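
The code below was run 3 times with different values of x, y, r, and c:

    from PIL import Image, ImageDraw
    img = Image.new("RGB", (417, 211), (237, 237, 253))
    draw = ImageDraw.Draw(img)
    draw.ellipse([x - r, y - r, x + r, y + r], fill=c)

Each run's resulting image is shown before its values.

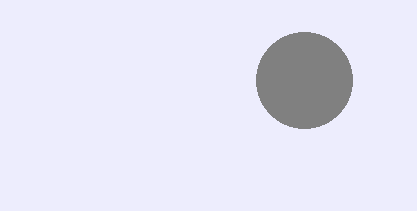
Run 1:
x = 304, y = 80, r = 48, c = 'gray'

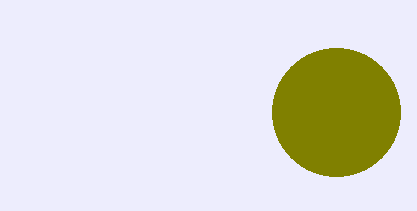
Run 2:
x = 336
y = 112
r = 64
c = 'olive'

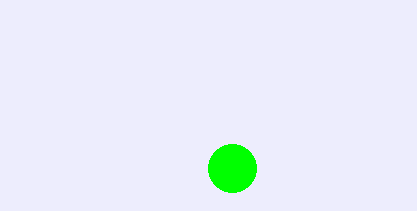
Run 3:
x = 232, y = 168, r = 24, c = 'lime'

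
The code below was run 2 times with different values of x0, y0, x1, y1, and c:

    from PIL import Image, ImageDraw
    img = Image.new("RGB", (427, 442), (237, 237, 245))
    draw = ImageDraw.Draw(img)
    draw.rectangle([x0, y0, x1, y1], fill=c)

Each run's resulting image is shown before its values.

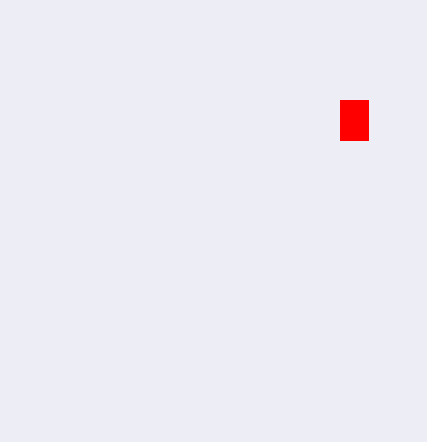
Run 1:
x0 = 340, y0 = 100, x1 = 368, y1 = 140, c = 'red'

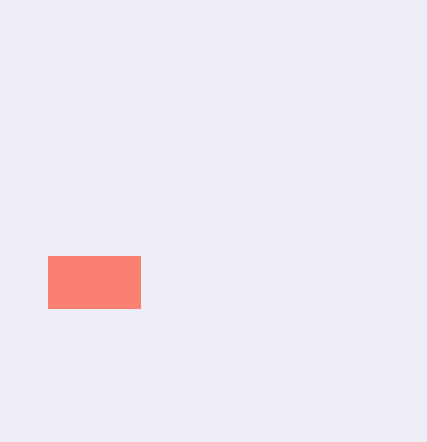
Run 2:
x0 = 48; y0 = 256; x1 = 140; y1 = 308; c = 'salmon'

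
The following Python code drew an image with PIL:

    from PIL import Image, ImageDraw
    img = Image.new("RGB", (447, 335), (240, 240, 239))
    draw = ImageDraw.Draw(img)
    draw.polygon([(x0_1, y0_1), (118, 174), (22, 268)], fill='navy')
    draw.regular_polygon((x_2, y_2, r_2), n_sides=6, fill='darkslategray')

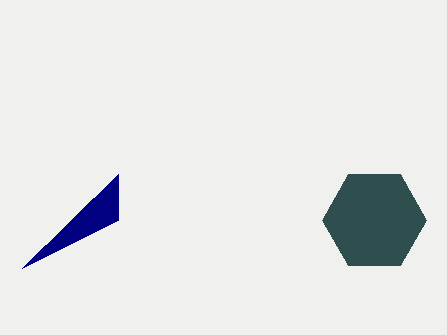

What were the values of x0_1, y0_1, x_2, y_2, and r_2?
x0_1 = 118, y0_1 = 220, x_2 = 374, y_2 = 220, r_2 = 52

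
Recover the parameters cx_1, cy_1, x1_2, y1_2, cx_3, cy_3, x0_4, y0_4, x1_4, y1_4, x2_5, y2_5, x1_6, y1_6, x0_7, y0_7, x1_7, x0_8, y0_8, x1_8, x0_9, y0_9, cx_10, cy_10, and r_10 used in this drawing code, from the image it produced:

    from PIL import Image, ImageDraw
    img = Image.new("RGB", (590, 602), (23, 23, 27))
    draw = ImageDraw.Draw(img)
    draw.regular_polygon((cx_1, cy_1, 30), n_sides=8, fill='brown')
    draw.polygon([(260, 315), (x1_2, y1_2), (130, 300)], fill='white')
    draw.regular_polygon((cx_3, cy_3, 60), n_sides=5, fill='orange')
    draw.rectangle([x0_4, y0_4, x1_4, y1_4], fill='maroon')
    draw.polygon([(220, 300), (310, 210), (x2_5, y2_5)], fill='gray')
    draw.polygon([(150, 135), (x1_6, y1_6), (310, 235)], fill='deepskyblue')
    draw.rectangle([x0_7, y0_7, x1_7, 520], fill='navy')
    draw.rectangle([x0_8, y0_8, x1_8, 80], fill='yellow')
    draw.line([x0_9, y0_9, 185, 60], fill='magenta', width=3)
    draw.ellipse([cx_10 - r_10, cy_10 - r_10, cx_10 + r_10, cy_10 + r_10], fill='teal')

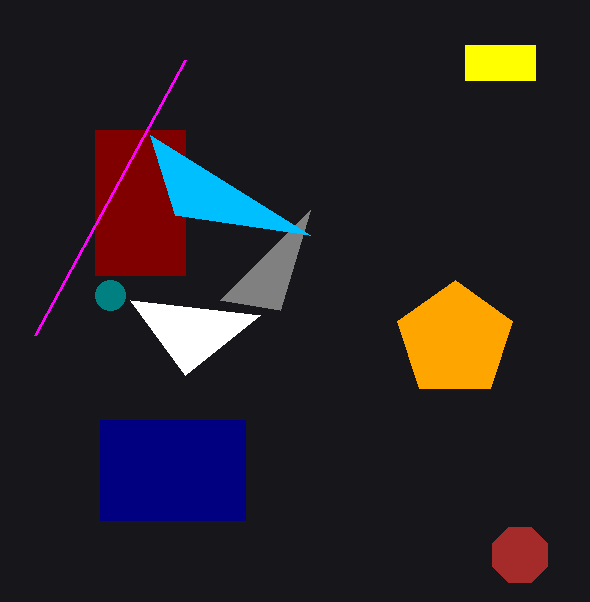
cx_1 = 520
cy_1 = 555
x1_2 = 185
y1_2 = 375
cx_3 = 455
cy_3 = 340
x0_4 = 95
y0_4 = 130
x1_4 = 185
y1_4 = 275
x2_5 = 280
y2_5 = 310
x1_6 = 175
y1_6 = 215
x0_7 = 100
y0_7 = 420
x1_7 = 245
x0_8 = 465
y0_8 = 45
x1_8 = 535
x0_9 = 35
y0_9 = 335
cx_10 = 110
cy_10 = 295
r_10 = 15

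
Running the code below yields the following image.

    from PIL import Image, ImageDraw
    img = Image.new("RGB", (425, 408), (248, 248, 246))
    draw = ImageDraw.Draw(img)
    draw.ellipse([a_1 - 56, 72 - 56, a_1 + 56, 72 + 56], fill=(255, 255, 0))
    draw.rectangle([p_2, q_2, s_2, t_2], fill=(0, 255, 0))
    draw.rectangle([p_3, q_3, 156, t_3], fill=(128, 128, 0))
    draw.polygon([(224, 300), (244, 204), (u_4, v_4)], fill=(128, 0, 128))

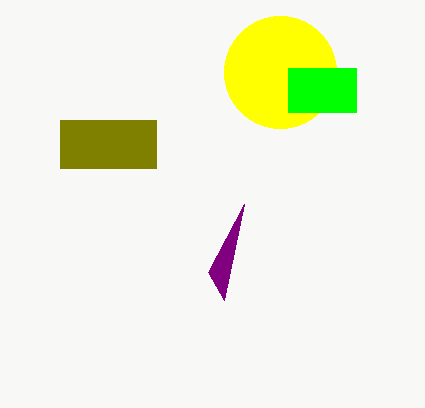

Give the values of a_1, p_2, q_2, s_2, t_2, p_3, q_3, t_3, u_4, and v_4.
a_1 = 280, p_2 = 288, q_2 = 68, s_2 = 356, t_2 = 112, p_3 = 60, q_3 = 120, t_3 = 168, u_4 = 208, v_4 = 272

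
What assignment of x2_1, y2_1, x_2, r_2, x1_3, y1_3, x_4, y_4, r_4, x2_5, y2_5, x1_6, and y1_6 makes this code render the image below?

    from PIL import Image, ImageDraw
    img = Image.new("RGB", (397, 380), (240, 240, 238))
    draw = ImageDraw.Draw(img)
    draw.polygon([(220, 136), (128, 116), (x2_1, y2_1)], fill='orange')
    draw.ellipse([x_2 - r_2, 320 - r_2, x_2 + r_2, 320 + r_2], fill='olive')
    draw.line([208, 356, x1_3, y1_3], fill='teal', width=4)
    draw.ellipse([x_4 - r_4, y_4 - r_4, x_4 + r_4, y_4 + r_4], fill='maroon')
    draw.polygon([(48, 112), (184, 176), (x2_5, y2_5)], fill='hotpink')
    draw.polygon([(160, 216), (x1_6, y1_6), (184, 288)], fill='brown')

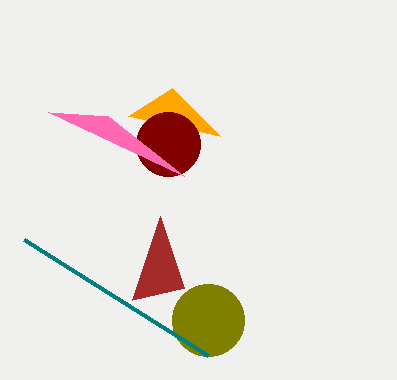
x2_1 = 172
y2_1 = 88
x_2 = 208
r_2 = 36
x1_3 = 24
y1_3 = 240
x_4 = 168
y_4 = 144
r_4 = 32
x2_5 = 108
y2_5 = 116
x1_6 = 132
y1_6 = 300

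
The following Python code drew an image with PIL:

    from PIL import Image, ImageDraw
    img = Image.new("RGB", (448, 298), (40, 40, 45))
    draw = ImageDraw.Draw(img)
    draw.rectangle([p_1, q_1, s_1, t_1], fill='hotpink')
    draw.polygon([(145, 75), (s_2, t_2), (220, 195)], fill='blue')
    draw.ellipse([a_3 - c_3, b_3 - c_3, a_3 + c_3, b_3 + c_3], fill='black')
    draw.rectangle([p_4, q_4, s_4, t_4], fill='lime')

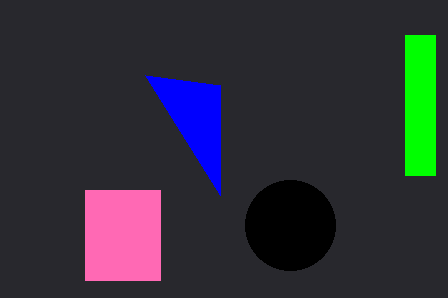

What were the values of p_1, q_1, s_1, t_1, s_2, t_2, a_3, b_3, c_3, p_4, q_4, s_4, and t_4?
p_1 = 85; q_1 = 190; s_1 = 160; t_1 = 280; s_2 = 220; t_2 = 85; a_3 = 290; b_3 = 225; c_3 = 45; p_4 = 405; q_4 = 35; s_4 = 435; t_4 = 175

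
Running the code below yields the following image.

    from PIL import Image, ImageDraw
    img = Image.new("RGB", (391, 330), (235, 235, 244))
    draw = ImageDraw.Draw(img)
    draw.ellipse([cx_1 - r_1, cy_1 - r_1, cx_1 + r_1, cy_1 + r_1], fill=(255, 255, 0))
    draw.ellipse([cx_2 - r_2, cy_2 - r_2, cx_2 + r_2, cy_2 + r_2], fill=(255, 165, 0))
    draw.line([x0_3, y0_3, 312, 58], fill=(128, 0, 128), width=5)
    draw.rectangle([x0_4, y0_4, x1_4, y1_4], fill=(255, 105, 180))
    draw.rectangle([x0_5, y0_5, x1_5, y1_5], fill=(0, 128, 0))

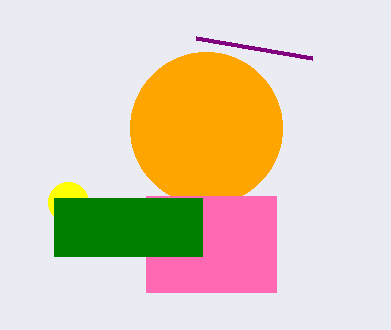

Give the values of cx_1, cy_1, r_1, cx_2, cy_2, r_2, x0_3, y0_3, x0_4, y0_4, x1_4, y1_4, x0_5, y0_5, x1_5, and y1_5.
cx_1 = 68; cy_1 = 202; r_1 = 20; cx_2 = 206; cy_2 = 128; r_2 = 76; x0_3 = 196; y0_3 = 38; x0_4 = 146; y0_4 = 196; x1_4 = 276; y1_4 = 292; x0_5 = 54; y0_5 = 198; x1_5 = 202; y1_5 = 256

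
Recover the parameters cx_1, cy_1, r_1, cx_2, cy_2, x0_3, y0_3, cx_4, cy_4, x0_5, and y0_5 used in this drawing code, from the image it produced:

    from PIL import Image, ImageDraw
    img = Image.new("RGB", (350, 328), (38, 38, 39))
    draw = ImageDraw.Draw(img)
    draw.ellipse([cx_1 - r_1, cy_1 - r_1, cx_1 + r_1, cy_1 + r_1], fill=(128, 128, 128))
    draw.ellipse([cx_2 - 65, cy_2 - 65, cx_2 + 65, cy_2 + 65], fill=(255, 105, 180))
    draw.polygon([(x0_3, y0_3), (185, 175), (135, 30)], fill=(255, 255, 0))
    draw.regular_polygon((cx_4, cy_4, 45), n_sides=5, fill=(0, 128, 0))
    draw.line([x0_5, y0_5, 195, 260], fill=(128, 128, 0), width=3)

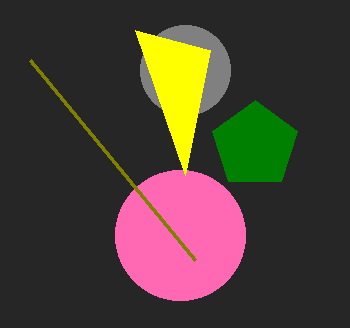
cx_1 = 185; cy_1 = 70; r_1 = 45; cx_2 = 180; cy_2 = 235; x0_3 = 210; y0_3 = 50; cx_4 = 255; cy_4 = 145; x0_5 = 30; y0_5 = 60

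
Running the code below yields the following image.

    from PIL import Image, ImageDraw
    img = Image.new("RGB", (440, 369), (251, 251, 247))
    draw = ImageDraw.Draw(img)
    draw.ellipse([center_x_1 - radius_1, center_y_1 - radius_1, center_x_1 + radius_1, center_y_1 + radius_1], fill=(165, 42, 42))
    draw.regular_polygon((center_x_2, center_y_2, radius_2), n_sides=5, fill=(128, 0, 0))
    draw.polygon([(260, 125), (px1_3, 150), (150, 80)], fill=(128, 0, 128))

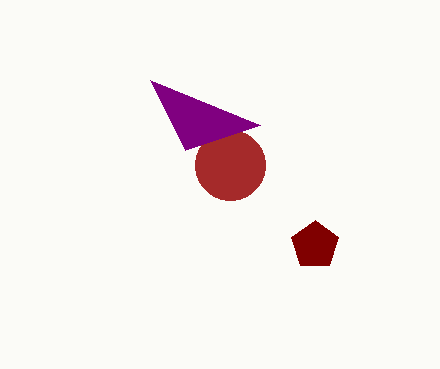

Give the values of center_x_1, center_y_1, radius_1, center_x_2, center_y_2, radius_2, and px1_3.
center_x_1 = 230
center_y_1 = 165
radius_1 = 35
center_x_2 = 315
center_y_2 = 245
radius_2 = 25
px1_3 = 185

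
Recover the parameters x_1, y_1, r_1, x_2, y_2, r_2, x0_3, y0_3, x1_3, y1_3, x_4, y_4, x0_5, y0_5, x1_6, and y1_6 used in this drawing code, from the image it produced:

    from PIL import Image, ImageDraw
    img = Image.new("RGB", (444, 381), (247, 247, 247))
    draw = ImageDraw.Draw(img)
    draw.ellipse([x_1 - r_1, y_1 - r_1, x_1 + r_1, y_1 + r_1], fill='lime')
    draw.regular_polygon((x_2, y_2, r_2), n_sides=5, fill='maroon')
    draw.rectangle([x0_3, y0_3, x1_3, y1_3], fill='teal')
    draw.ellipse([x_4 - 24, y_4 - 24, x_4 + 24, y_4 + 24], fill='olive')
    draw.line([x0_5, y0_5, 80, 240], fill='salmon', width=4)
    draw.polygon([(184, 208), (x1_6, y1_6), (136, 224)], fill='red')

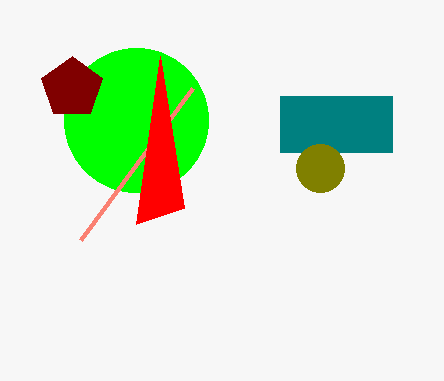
x_1 = 136; y_1 = 120; r_1 = 72; x_2 = 72; y_2 = 88; r_2 = 32; x0_3 = 280; y0_3 = 96; x1_3 = 392; y1_3 = 152; x_4 = 320; y_4 = 168; x0_5 = 192; y0_5 = 88; x1_6 = 160; y1_6 = 56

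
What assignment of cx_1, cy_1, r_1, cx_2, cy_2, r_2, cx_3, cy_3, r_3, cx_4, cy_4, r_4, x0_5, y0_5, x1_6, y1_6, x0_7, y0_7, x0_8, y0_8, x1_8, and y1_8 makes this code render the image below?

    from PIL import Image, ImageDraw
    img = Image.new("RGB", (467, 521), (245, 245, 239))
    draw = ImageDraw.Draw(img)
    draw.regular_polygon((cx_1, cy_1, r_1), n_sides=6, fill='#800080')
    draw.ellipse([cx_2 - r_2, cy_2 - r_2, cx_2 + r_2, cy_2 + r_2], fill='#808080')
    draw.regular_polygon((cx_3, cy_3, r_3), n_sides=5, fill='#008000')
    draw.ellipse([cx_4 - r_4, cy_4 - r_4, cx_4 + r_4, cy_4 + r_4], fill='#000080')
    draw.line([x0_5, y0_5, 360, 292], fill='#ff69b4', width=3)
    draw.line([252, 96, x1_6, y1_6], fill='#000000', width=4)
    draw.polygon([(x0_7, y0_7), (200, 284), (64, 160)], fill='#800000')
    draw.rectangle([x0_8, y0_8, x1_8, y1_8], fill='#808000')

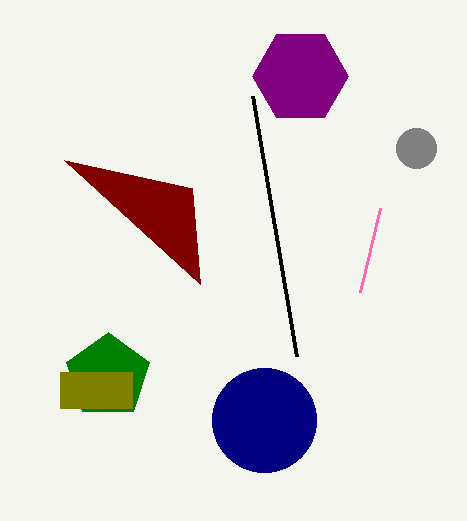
cx_1 = 300
cy_1 = 76
r_1 = 48
cx_2 = 416
cy_2 = 148
r_2 = 20
cx_3 = 108
cy_3 = 376
r_3 = 44
cx_4 = 264
cy_4 = 420
r_4 = 52
x0_5 = 380
y0_5 = 208
x1_6 = 296
y1_6 = 356
x0_7 = 192
y0_7 = 188
x0_8 = 60
y0_8 = 372
x1_8 = 132
y1_8 = 408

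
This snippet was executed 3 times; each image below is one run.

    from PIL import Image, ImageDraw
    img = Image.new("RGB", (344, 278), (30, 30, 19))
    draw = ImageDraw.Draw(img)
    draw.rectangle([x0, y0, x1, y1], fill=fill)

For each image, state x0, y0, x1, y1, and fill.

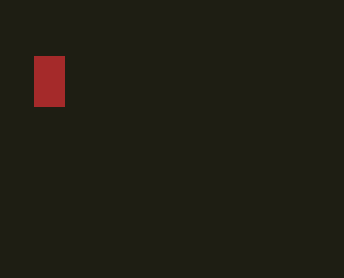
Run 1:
x0 = 34, y0 = 56, x1 = 64, y1 = 106, fill = 'brown'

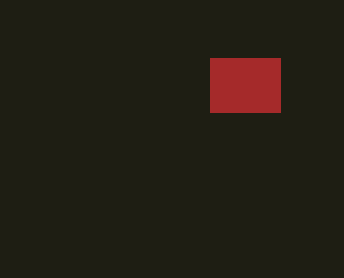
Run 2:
x0 = 210, y0 = 58, x1 = 280, y1 = 112, fill = 'brown'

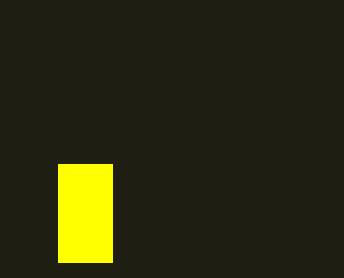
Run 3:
x0 = 58, y0 = 164, x1 = 112, y1 = 262, fill = 'yellow'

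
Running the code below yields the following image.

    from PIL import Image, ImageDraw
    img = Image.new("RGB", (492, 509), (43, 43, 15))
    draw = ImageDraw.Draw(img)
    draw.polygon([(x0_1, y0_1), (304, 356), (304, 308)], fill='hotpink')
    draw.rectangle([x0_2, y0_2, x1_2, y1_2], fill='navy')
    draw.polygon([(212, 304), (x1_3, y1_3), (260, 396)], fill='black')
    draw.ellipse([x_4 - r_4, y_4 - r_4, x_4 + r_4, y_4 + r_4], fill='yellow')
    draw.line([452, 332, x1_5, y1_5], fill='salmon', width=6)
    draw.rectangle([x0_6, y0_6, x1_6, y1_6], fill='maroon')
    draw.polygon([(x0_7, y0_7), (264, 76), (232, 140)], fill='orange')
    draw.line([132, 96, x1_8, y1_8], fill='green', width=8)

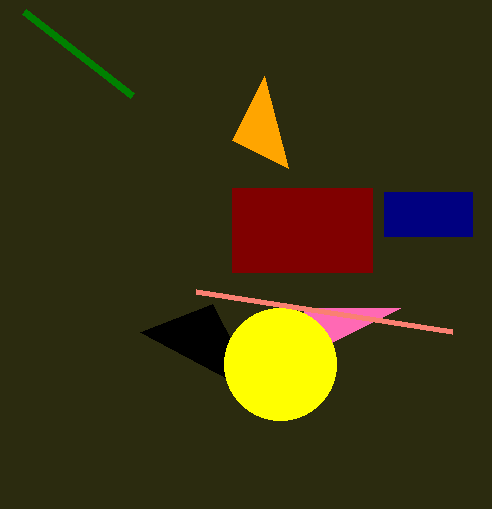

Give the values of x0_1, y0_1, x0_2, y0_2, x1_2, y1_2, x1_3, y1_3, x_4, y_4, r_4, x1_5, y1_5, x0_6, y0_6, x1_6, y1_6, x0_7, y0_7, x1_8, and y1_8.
x0_1 = 400; y0_1 = 308; x0_2 = 384; y0_2 = 192; x1_2 = 472; y1_2 = 236; x1_3 = 140; y1_3 = 332; x_4 = 280; y_4 = 364; r_4 = 56; x1_5 = 196; y1_5 = 292; x0_6 = 232; y0_6 = 188; x1_6 = 372; y1_6 = 272; x0_7 = 288; y0_7 = 168; x1_8 = 24; y1_8 = 12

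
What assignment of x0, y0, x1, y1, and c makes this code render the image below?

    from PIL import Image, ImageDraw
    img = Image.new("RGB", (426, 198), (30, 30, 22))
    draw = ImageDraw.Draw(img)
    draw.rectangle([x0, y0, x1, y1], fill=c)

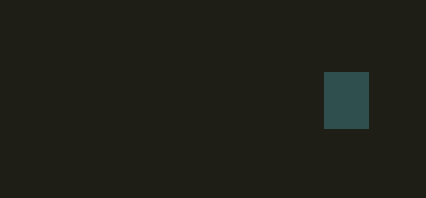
x0 = 324
y0 = 72
x1 = 368
y1 = 128
c = 'darkslategray'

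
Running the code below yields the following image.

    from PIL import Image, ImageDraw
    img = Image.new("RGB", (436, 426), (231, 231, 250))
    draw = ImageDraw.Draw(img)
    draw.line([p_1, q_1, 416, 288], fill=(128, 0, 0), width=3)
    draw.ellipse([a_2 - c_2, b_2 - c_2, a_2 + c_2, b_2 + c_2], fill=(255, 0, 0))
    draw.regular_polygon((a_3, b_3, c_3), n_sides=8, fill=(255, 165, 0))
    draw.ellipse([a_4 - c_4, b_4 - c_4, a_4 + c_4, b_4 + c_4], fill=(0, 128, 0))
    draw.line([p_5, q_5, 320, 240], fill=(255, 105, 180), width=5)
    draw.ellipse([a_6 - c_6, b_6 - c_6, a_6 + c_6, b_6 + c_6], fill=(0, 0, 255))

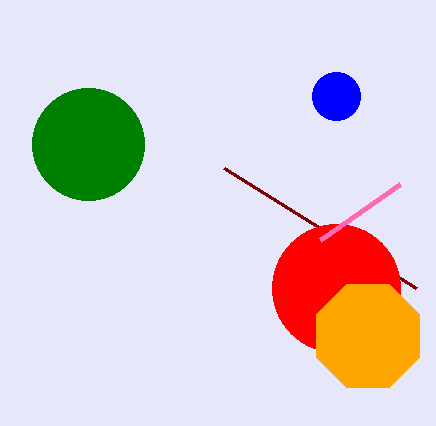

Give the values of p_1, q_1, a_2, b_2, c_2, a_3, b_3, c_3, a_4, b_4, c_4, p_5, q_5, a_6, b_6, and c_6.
p_1 = 224; q_1 = 168; a_2 = 336; b_2 = 288; c_2 = 64; a_3 = 368; b_3 = 336; c_3 = 56; a_4 = 88; b_4 = 144; c_4 = 56; p_5 = 400; q_5 = 184; a_6 = 336; b_6 = 96; c_6 = 24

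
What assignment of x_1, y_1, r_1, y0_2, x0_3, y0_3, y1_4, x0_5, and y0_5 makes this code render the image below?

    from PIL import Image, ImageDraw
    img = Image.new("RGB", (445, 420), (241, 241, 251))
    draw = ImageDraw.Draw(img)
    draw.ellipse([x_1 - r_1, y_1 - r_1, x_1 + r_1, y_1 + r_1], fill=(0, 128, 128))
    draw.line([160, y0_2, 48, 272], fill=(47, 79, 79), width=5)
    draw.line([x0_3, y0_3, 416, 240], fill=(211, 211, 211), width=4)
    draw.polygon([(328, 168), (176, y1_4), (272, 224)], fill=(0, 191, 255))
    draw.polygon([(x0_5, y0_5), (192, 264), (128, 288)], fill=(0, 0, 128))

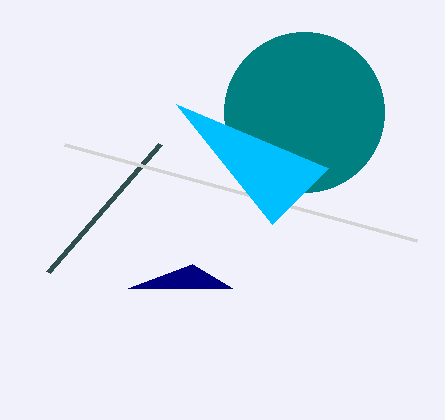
x_1 = 304, y_1 = 112, r_1 = 80, y0_2 = 144, x0_3 = 64, y0_3 = 144, y1_4 = 104, x0_5 = 232, y0_5 = 288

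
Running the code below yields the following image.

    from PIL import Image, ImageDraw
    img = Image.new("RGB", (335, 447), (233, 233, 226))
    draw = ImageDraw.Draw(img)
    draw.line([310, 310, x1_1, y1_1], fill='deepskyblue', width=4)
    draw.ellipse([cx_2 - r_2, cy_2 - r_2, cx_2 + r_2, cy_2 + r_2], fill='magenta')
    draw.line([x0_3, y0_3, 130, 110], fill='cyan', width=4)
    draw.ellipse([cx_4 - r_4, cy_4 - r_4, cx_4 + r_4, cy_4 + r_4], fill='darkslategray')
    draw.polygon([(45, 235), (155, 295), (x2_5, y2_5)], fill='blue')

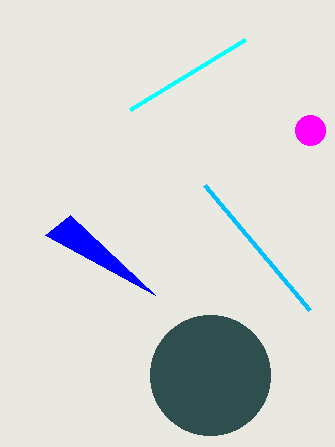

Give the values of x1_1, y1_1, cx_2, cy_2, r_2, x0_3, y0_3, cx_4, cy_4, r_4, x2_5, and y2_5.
x1_1 = 205
y1_1 = 185
cx_2 = 310
cy_2 = 130
r_2 = 15
x0_3 = 245
y0_3 = 40
cx_4 = 210
cy_4 = 375
r_4 = 60
x2_5 = 70
y2_5 = 215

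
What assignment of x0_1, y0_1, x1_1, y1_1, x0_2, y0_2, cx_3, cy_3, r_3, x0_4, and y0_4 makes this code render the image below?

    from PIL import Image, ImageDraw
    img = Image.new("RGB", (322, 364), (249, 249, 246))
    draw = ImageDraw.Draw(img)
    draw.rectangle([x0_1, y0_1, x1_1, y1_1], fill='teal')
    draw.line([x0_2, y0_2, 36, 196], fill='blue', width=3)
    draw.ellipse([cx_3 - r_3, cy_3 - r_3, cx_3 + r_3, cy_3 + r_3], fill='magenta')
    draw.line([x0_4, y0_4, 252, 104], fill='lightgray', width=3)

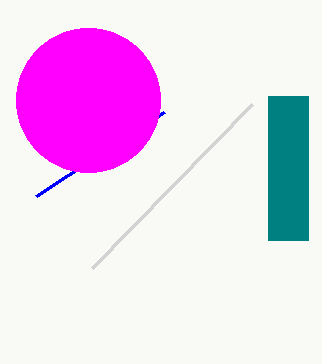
x0_1 = 268, y0_1 = 96, x1_1 = 308, y1_1 = 240, x0_2 = 164, y0_2 = 112, cx_3 = 88, cy_3 = 100, r_3 = 72, x0_4 = 92, y0_4 = 268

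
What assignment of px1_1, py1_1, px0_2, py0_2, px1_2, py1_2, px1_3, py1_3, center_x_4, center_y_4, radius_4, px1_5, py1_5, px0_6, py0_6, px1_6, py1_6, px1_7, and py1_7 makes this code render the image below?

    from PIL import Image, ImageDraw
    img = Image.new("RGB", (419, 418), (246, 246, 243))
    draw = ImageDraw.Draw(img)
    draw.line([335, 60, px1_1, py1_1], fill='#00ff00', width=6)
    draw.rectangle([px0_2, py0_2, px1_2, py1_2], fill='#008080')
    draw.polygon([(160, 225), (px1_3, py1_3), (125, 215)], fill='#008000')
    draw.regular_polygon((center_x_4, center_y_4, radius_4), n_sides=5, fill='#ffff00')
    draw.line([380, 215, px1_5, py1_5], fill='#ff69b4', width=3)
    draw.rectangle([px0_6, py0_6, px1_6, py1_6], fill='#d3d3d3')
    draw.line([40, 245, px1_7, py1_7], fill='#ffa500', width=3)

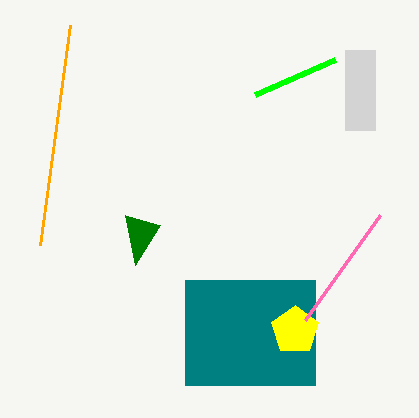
px1_1 = 255, py1_1 = 95, px0_2 = 185, py0_2 = 280, px1_2 = 315, py1_2 = 385, px1_3 = 135, py1_3 = 265, center_x_4 = 295, center_y_4 = 330, radius_4 = 25, px1_5 = 305, py1_5 = 320, px0_6 = 345, py0_6 = 50, px1_6 = 375, py1_6 = 130, px1_7 = 70, py1_7 = 25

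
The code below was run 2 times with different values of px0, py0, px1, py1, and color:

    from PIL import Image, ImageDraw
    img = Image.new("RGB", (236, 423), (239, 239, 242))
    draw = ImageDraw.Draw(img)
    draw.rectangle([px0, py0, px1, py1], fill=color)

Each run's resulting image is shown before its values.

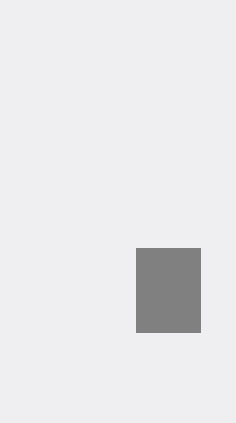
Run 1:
px0 = 136, py0 = 248, px1 = 200, py1 = 332, color = 'gray'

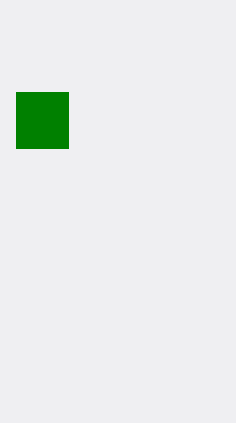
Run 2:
px0 = 16
py0 = 92
px1 = 68
py1 = 148
color = 'green'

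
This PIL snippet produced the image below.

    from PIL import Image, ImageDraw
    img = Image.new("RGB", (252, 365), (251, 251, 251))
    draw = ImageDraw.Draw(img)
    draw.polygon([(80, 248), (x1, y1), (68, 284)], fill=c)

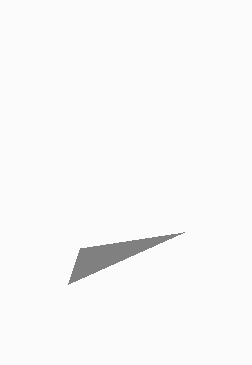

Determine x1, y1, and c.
x1 = 184; y1 = 232; c = 'gray'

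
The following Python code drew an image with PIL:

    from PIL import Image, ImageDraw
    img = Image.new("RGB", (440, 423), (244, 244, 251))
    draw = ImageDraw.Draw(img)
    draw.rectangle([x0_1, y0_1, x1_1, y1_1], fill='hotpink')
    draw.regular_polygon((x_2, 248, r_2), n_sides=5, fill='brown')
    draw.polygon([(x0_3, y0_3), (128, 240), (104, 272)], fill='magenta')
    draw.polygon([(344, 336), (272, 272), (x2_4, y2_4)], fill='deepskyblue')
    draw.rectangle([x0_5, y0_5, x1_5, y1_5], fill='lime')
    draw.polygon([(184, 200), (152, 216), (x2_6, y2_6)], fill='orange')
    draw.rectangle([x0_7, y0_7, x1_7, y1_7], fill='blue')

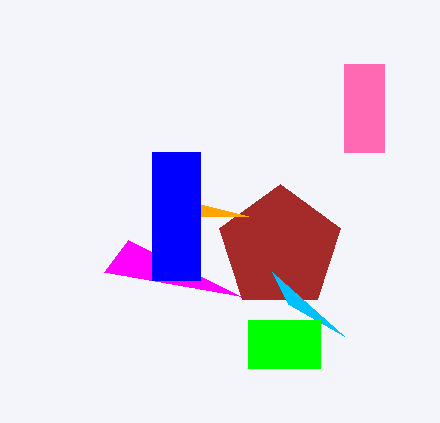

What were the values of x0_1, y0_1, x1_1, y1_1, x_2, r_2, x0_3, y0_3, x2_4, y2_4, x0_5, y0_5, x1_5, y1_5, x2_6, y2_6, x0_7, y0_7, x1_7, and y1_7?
x0_1 = 344, y0_1 = 64, x1_1 = 384, y1_1 = 152, x_2 = 280, r_2 = 64, x0_3 = 240, y0_3 = 296, x2_4 = 288, y2_4 = 304, x0_5 = 248, y0_5 = 320, x1_5 = 320, y1_5 = 368, x2_6 = 248, y2_6 = 216, x0_7 = 152, y0_7 = 152, x1_7 = 200, y1_7 = 280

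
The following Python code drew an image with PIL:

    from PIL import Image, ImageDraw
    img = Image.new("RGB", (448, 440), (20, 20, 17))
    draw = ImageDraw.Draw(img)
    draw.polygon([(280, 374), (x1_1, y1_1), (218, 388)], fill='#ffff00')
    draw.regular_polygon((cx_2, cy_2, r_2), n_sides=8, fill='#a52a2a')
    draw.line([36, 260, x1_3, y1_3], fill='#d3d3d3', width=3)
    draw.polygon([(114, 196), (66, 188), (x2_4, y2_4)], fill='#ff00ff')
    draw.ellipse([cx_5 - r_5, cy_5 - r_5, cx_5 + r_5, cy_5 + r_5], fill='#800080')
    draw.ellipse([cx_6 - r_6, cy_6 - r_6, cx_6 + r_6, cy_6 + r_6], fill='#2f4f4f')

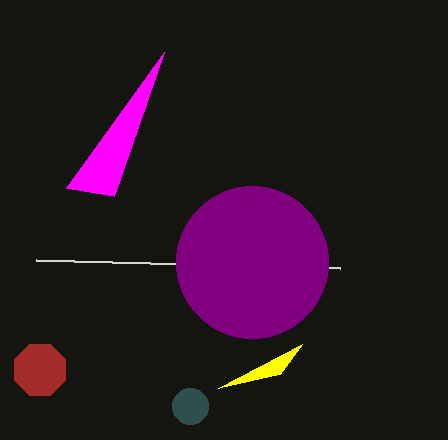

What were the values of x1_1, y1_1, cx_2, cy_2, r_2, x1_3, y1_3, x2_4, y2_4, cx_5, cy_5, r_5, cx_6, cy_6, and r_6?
x1_1 = 302, y1_1 = 344, cx_2 = 40, cy_2 = 370, r_2 = 28, x1_3 = 340, y1_3 = 268, x2_4 = 164, y2_4 = 52, cx_5 = 252, cy_5 = 262, r_5 = 76, cx_6 = 190, cy_6 = 406, r_6 = 18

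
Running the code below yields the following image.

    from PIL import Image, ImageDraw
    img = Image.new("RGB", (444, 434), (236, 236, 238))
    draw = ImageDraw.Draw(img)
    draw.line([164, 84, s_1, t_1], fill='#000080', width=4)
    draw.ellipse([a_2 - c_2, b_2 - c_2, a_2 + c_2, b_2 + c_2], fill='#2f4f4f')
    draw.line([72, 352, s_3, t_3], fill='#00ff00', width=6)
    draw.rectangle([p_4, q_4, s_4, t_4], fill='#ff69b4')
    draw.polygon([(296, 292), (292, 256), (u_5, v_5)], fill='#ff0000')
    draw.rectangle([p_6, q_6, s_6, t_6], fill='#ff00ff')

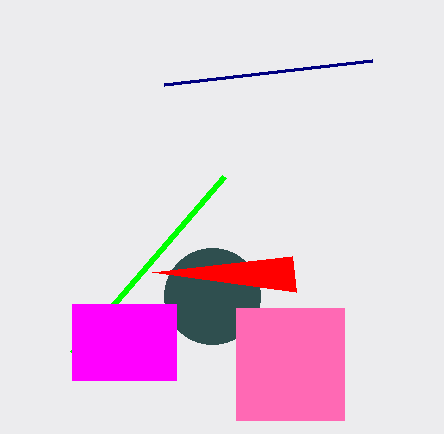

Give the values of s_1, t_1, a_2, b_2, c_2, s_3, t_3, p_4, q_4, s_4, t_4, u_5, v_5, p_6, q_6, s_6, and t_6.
s_1 = 372
t_1 = 60
a_2 = 212
b_2 = 296
c_2 = 48
s_3 = 224
t_3 = 176
p_4 = 236
q_4 = 308
s_4 = 344
t_4 = 420
u_5 = 152
v_5 = 272
p_6 = 72
q_6 = 304
s_6 = 176
t_6 = 380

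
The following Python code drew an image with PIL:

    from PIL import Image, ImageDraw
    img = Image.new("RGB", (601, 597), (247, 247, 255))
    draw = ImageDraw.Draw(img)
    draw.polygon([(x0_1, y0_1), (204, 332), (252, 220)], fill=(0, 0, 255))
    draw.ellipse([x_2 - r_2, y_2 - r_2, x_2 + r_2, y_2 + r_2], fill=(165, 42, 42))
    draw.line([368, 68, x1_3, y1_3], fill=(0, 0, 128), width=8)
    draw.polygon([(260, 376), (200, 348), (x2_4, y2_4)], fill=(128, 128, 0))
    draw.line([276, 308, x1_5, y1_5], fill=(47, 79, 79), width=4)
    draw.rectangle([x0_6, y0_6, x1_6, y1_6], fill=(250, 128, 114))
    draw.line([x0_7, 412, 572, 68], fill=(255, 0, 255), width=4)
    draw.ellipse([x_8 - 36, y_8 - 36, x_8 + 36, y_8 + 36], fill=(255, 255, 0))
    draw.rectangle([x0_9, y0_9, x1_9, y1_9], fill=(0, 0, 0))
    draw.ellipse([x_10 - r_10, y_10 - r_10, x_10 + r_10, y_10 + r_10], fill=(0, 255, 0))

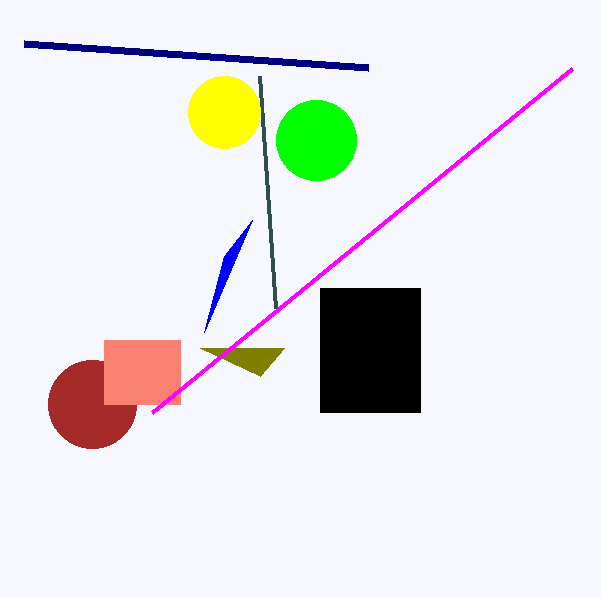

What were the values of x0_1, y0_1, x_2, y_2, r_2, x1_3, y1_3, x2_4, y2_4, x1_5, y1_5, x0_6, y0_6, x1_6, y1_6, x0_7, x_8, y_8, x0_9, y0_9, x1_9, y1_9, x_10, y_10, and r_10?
x0_1 = 224
y0_1 = 256
x_2 = 92
y_2 = 404
r_2 = 44
x1_3 = 24
y1_3 = 44
x2_4 = 284
y2_4 = 348
x1_5 = 260
y1_5 = 76
x0_6 = 104
y0_6 = 340
x1_6 = 180
y1_6 = 404
x0_7 = 152
x_8 = 224
y_8 = 112
x0_9 = 320
y0_9 = 288
x1_9 = 420
y1_9 = 412
x_10 = 316
y_10 = 140
r_10 = 40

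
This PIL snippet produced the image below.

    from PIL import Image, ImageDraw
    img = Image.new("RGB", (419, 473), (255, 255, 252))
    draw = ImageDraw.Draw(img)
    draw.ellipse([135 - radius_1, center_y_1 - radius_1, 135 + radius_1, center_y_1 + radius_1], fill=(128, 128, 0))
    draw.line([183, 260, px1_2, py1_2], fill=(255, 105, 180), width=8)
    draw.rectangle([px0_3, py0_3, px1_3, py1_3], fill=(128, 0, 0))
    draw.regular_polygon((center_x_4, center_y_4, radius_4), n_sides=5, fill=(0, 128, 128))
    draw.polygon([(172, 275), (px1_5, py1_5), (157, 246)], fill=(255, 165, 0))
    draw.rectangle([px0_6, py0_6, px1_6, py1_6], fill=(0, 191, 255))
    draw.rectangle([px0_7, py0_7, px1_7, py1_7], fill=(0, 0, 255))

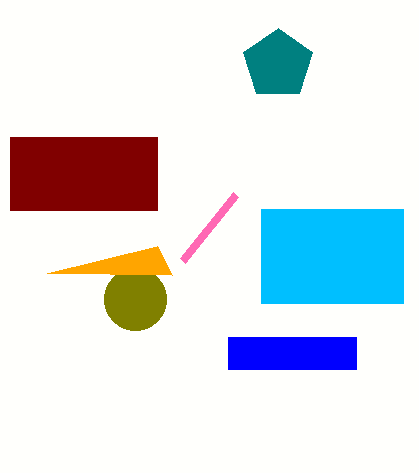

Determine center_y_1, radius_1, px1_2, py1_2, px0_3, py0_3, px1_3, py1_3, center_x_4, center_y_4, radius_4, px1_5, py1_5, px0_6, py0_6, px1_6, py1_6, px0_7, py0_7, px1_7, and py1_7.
center_y_1 = 299; radius_1 = 31; px1_2 = 236; py1_2 = 194; px0_3 = 10; py0_3 = 137; px1_3 = 157; py1_3 = 210; center_x_4 = 278; center_y_4 = 64; radius_4 = 36; px1_5 = 47; py1_5 = 273; px0_6 = 261; py0_6 = 209; px1_6 = 403; py1_6 = 303; px0_7 = 228; py0_7 = 337; px1_7 = 356; py1_7 = 369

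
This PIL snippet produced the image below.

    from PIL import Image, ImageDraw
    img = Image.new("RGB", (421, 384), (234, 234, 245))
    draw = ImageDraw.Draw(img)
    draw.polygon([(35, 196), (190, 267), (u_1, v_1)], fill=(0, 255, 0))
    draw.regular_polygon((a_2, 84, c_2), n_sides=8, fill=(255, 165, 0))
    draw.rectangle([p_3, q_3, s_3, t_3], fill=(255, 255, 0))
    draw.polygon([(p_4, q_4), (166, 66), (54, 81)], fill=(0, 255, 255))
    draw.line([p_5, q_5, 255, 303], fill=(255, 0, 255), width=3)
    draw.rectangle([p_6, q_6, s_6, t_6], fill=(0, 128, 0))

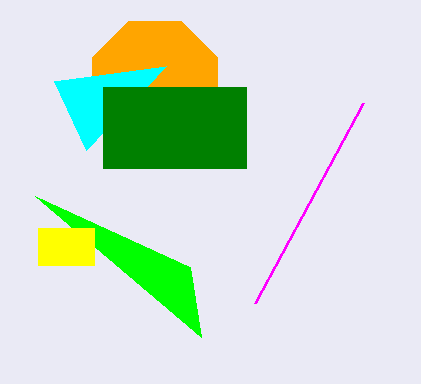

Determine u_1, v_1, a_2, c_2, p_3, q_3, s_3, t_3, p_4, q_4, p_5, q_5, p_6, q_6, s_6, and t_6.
u_1 = 201
v_1 = 337
a_2 = 155
c_2 = 68
p_3 = 38
q_3 = 228
s_3 = 94
t_3 = 265
p_4 = 86
q_4 = 150
p_5 = 363
q_5 = 103
p_6 = 103
q_6 = 87
s_6 = 246
t_6 = 168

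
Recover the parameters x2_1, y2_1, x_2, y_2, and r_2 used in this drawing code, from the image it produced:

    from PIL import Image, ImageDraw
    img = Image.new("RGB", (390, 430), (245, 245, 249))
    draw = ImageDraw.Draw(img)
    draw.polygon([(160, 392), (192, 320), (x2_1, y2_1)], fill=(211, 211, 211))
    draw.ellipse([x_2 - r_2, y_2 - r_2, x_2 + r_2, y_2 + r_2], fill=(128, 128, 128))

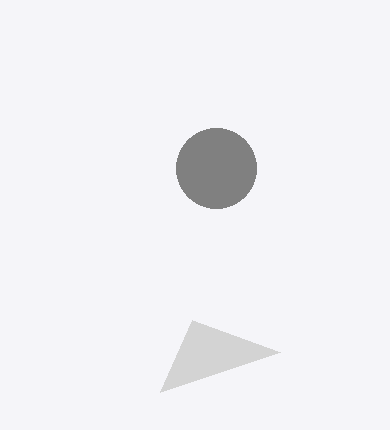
x2_1 = 280
y2_1 = 352
x_2 = 216
y_2 = 168
r_2 = 40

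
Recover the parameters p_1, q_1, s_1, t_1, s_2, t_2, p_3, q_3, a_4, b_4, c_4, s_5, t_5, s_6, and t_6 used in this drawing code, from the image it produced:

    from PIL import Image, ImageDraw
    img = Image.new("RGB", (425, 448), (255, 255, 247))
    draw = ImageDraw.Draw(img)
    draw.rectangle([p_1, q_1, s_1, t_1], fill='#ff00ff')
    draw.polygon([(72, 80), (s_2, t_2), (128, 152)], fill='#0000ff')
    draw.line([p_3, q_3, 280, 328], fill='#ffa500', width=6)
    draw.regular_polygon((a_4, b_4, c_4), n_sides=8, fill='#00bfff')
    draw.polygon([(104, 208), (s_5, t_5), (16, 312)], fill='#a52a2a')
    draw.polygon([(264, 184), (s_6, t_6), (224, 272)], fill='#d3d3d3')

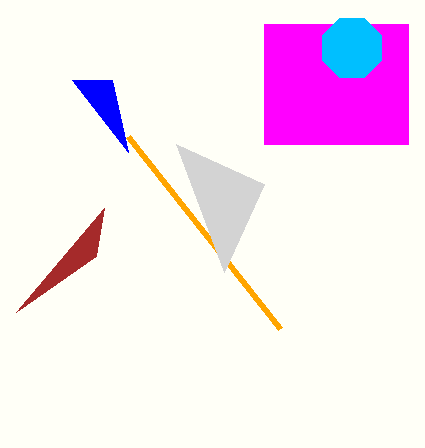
p_1 = 264; q_1 = 24; s_1 = 408; t_1 = 144; s_2 = 112; t_2 = 80; p_3 = 128; q_3 = 136; a_4 = 352; b_4 = 48; c_4 = 32; s_5 = 96; t_5 = 256; s_6 = 176; t_6 = 144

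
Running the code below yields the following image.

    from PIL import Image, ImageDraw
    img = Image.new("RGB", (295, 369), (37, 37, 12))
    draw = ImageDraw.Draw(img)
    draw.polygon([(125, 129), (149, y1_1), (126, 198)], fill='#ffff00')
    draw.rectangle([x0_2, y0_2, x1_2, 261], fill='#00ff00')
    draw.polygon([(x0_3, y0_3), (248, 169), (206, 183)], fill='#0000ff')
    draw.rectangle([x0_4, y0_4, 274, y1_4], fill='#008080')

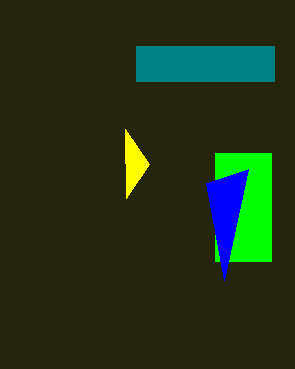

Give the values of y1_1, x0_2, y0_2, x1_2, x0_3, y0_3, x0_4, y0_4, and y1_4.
y1_1 = 164, x0_2 = 215, y0_2 = 153, x1_2 = 271, x0_3 = 224, y0_3 = 280, x0_4 = 136, y0_4 = 46, y1_4 = 81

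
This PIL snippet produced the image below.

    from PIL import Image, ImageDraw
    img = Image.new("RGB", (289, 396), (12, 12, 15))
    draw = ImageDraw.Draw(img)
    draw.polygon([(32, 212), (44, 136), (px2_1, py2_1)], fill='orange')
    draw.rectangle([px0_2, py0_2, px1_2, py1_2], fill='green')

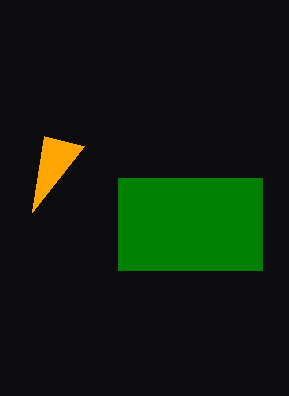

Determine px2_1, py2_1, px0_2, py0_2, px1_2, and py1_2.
px2_1 = 84; py2_1 = 146; px0_2 = 118; py0_2 = 178; px1_2 = 262; py1_2 = 270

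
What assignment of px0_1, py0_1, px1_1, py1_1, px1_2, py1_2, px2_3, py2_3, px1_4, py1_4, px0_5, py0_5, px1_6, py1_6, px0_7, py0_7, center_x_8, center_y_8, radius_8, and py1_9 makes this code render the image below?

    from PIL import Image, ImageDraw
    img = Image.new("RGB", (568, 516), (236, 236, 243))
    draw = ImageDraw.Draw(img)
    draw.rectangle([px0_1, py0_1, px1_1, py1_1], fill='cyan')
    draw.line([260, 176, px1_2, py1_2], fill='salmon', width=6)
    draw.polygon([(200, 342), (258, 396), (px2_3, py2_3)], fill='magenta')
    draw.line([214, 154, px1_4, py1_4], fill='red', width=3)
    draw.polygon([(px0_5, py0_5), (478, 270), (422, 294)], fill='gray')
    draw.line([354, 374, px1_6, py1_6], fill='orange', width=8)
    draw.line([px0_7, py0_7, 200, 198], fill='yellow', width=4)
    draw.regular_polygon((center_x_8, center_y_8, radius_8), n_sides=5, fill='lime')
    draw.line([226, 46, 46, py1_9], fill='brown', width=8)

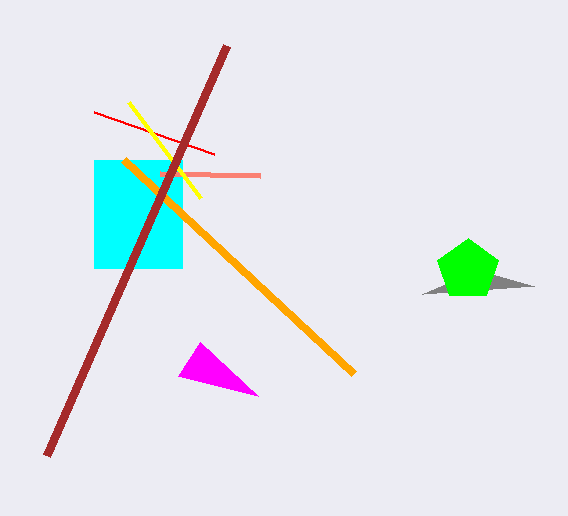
px0_1 = 94
py0_1 = 160
px1_1 = 182
py1_1 = 268
px1_2 = 160
py1_2 = 174
px2_3 = 178
py2_3 = 376
px1_4 = 94
py1_4 = 112
px0_5 = 534
py0_5 = 286
px1_6 = 124
py1_6 = 160
px0_7 = 128
py0_7 = 102
center_x_8 = 468
center_y_8 = 270
radius_8 = 32
py1_9 = 456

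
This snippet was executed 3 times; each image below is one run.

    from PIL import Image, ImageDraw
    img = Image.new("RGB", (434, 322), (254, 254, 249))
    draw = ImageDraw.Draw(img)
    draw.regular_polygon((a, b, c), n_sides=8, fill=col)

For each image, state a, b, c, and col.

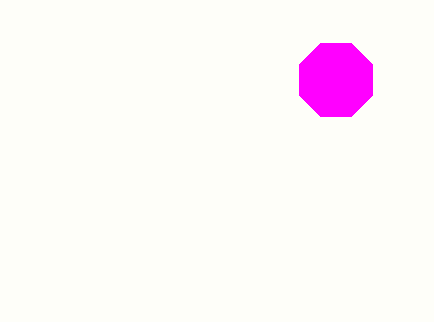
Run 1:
a = 336
b = 80
c = 40
col = 'magenta'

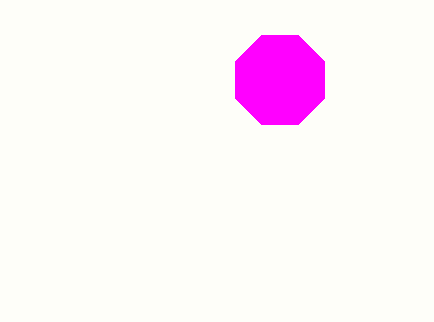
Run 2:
a = 280; b = 80; c = 48; col = 'magenta'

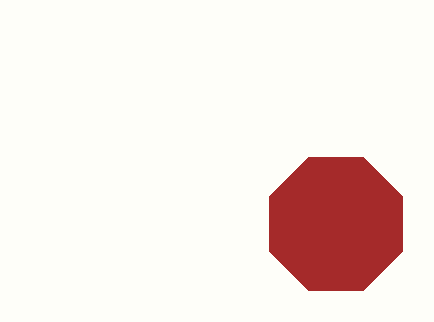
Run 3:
a = 336; b = 224; c = 72; col = 'brown'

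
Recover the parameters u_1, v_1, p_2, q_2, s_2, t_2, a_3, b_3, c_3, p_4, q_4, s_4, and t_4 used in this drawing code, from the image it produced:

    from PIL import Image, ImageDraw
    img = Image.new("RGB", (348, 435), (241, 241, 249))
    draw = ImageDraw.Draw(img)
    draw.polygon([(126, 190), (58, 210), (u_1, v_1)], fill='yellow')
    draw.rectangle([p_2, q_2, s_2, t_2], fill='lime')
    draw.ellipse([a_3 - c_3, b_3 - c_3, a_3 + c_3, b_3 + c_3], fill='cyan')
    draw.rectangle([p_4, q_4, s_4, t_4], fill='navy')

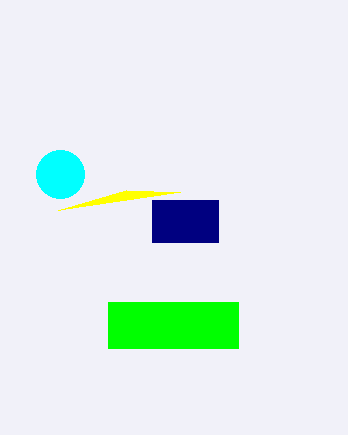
u_1 = 180; v_1 = 192; p_2 = 108; q_2 = 302; s_2 = 238; t_2 = 348; a_3 = 60; b_3 = 174; c_3 = 24; p_4 = 152; q_4 = 200; s_4 = 218; t_4 = 242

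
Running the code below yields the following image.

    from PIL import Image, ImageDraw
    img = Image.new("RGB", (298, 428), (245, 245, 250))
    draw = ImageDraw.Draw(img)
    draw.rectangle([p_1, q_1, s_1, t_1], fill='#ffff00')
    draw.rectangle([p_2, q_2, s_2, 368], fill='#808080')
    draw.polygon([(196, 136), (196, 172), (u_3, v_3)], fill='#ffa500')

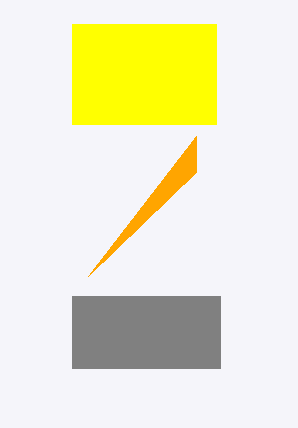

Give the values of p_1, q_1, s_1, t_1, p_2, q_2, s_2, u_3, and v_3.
p_1 = 72; q_1 = 24; s_1 = 216; t_1 = 124; p_2 = 72; q_2 = 296; s_2 = 220; u_3 = 88; v_3 = 276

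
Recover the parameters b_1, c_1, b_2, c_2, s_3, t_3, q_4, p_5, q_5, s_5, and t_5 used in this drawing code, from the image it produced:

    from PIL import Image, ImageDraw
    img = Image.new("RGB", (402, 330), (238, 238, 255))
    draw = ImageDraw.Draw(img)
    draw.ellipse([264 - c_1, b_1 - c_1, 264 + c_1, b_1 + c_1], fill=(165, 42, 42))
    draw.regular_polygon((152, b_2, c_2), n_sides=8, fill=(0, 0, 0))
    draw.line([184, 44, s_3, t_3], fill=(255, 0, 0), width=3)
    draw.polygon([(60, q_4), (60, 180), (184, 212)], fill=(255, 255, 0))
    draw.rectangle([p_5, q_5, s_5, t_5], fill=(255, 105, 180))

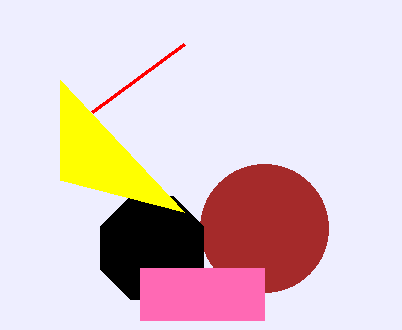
b_1 = 228
c_1 = 64
b_2 = 248
c_2 = 56
s_3 = 92
t_3 = 112
q_4 = 80
p_5 = 140
q_5 = 268
s_5 = 264
t_5 = 320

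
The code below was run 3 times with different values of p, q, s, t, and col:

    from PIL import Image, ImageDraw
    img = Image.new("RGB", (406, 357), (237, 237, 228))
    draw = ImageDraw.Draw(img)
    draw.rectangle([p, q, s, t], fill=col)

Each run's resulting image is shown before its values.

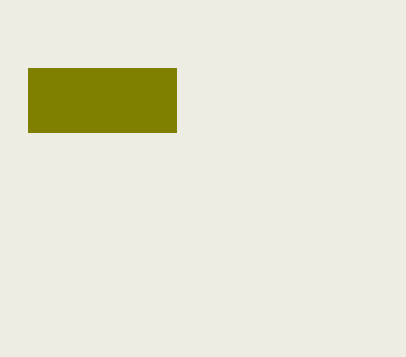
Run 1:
p = 28; q = 68; s = 176; t = 132; col = 'olive'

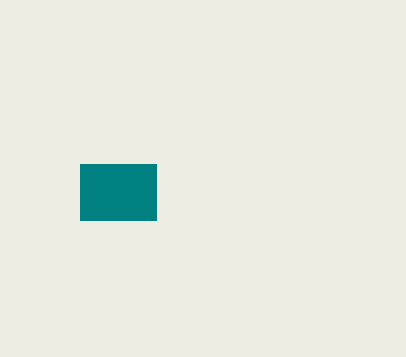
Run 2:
p = 80; q = 164; s = 156; t = 220; col = 'teal'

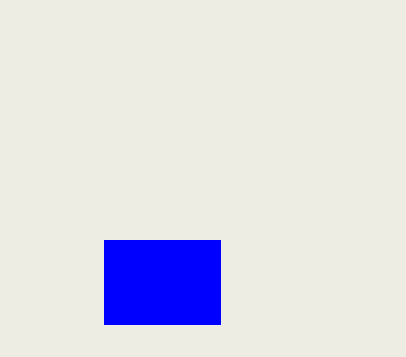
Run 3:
p = 104; q = 240; s = 220; t = 324; col = 'blue'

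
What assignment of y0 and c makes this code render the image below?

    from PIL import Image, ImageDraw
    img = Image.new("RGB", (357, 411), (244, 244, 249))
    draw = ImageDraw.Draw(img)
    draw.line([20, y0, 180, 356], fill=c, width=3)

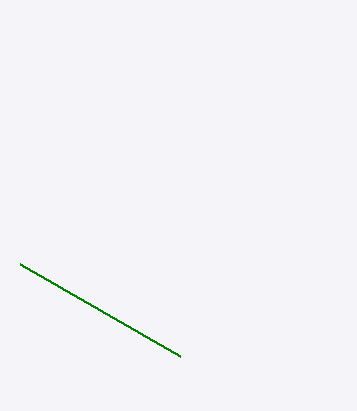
y0 = 264
c = 'green'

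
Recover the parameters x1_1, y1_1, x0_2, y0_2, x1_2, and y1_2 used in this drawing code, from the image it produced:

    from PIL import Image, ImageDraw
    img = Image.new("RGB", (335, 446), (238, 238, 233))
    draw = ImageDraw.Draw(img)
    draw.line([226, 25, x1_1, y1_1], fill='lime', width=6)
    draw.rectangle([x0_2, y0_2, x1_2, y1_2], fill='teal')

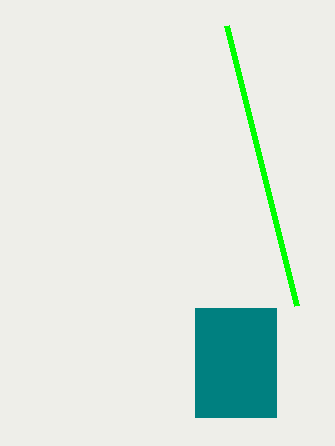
x1_1 = 296; y1_1 = 305; x0_2 = 195; y0_2 = 308; x1_2 = 276; y1_2 = 417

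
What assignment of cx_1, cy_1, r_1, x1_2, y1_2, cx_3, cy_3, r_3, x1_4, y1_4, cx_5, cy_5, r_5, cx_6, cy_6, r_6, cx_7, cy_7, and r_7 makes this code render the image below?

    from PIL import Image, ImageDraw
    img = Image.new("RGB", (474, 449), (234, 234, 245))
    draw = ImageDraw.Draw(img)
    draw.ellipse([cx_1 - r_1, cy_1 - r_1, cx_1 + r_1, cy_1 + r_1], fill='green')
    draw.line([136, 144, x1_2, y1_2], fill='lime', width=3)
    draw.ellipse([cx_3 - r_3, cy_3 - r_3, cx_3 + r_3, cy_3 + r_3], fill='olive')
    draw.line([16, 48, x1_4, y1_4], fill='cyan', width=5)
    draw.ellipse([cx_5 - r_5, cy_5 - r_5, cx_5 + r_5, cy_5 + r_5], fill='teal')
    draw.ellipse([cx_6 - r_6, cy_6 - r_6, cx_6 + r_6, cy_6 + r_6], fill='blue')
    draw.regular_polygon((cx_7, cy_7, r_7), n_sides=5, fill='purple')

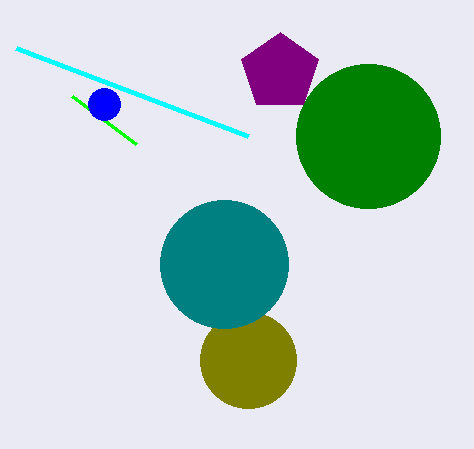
cx_1 = 368
cy_1 = 136
r_1 = 72
x1_2 = 72
y1_2 = 96
cx_3 = 248
cy_3 = 360
r_3 = 48
x1_4 = 248
y1_4 = 136
cx_5 = 224
cy_5 = 264
r_5 = 64
cx_6 = 104
cy_6 = 104
r_6 = 16
cx_7 = 280
cy_7 = 72
r_7 = 40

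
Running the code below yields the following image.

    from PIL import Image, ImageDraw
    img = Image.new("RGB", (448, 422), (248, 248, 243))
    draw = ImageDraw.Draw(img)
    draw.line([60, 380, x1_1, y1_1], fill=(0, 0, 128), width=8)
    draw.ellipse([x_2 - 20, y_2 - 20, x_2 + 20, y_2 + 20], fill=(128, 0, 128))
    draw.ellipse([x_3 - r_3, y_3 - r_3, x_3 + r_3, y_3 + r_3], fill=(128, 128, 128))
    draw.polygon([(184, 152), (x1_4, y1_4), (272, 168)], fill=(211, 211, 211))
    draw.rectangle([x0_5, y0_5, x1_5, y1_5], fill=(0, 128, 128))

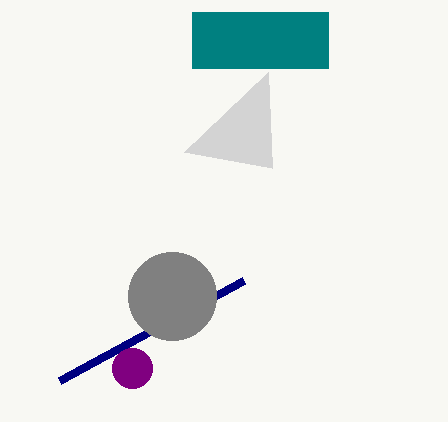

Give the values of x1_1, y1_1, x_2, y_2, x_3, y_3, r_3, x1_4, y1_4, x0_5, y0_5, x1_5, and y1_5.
x1_1 = 244
y1_1 = 280
x_2 = 132
y_2 = 368
x_3 = 172
y_3 = 296
r_3 = 44
x1_4 = 268
y1_4 = 72
x0_5 = 192
y0_5 = 12
x1_5 = 328
y1_5 = 68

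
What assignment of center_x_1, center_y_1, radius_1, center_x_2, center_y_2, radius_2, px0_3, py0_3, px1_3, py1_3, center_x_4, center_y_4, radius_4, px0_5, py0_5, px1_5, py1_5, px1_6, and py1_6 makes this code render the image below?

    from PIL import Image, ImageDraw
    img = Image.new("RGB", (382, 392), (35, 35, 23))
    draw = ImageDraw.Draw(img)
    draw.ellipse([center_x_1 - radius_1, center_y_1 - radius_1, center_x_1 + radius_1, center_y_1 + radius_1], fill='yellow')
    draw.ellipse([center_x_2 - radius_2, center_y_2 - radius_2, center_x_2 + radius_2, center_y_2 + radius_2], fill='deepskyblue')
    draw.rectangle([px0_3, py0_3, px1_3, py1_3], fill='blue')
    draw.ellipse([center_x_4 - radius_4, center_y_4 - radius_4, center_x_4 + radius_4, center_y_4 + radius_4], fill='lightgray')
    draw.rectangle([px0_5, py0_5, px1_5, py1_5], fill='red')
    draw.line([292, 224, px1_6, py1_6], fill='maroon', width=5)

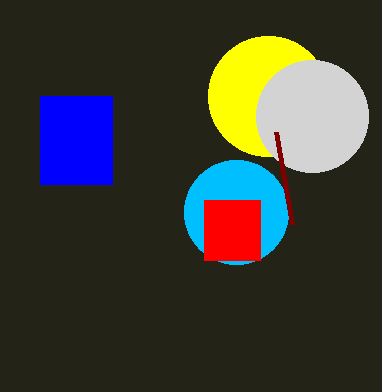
center_x_1 = 268, center_y_1 = 96, radius_1 = 60, center_x_2 = 236, center_y_2 = 212, radius_2 = 52, px0_3 = 40, py0_3 = 96, px1_3 = 112, py1_3 = 184, center_x_4 = 312, center_y_4 = 116, radius_4 = 56, px0_5 = 204, py0_5 = 200, px1_5 = 260, py1_5 = 260, px1_6 = 276, py1_6 = 132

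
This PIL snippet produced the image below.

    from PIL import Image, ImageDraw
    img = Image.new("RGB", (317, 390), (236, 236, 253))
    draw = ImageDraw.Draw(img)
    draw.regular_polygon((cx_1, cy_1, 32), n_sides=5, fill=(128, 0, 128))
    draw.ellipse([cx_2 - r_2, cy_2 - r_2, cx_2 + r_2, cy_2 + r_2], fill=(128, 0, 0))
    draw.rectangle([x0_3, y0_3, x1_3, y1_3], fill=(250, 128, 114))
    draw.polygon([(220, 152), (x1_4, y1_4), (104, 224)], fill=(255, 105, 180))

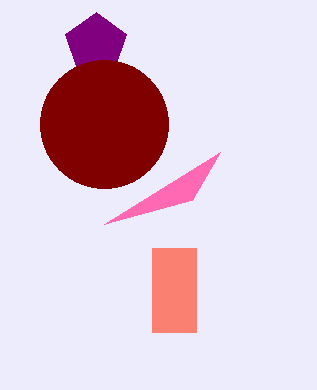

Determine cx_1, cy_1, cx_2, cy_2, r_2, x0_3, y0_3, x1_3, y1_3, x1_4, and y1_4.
cx_1 = 96
cy_1 = 44
cx_2 = 104
cy_2 = 124
r_2 = 64
x0_3 = 152
y0_3 = 248
x1_3 = 196
y1_3 = 332
x1_4 = 192
y1_4 = 200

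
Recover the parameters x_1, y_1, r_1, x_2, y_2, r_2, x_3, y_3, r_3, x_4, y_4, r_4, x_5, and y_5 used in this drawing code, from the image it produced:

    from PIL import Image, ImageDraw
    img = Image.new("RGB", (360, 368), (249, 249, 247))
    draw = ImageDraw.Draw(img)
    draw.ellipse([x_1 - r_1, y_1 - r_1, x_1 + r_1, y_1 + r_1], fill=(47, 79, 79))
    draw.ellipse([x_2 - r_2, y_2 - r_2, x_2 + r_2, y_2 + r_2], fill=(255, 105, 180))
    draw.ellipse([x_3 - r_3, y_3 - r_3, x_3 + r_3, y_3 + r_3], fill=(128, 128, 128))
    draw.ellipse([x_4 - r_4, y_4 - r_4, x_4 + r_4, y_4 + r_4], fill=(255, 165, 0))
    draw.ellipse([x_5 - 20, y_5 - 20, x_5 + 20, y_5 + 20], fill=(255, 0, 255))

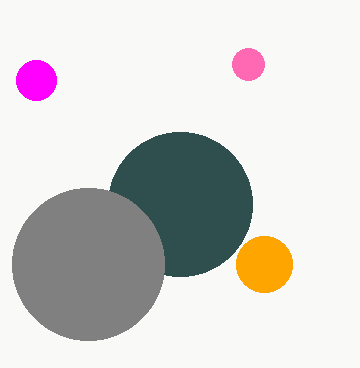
x_1 = 180
y_1 = 204
r_1 = 72
x_2 = 248
y_2 = 64
r_2 = 16
x_3 = 88
y_3 = 264
r_3 = 76
x_4 = 264
y_4 = 264
r_4 = 28
x_5 = 36
y_5 = 80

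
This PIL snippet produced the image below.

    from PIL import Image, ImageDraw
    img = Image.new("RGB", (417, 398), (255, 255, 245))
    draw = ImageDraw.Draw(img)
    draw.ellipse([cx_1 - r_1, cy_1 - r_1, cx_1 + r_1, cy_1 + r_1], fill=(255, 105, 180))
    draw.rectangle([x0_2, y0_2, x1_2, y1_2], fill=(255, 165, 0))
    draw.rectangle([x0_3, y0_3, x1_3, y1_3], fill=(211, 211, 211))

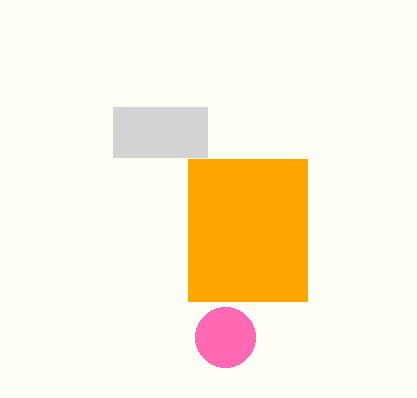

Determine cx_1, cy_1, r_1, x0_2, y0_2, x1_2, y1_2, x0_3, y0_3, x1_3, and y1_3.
cx_1 = 225, cy_1 = 337, r_1 = 30, x0_2 = 188, y0_2 = 159, x1_2 = 307, y1_2 = 301, x0_3 = 113, y0_3 = 107, x1_3 = 207, y1_3 = 157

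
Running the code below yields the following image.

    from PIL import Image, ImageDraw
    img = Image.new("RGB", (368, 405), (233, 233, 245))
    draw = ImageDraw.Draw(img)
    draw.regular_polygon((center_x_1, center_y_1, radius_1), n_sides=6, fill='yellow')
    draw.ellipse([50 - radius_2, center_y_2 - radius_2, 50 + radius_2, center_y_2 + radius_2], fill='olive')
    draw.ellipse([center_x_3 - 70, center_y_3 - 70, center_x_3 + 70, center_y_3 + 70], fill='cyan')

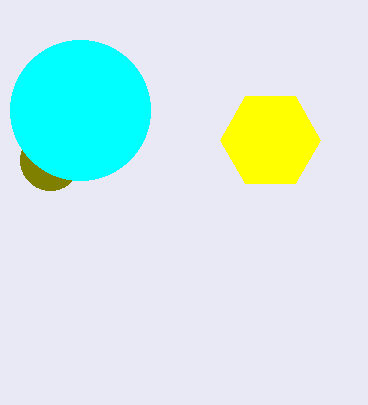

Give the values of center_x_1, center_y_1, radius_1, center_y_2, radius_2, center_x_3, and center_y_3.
center_x_1 = 270; center_y_1 = 140; radius_1 = 50; center_y_2 = 160; radius_2 = 30; center_x_3 = 80; center_y_3 = 110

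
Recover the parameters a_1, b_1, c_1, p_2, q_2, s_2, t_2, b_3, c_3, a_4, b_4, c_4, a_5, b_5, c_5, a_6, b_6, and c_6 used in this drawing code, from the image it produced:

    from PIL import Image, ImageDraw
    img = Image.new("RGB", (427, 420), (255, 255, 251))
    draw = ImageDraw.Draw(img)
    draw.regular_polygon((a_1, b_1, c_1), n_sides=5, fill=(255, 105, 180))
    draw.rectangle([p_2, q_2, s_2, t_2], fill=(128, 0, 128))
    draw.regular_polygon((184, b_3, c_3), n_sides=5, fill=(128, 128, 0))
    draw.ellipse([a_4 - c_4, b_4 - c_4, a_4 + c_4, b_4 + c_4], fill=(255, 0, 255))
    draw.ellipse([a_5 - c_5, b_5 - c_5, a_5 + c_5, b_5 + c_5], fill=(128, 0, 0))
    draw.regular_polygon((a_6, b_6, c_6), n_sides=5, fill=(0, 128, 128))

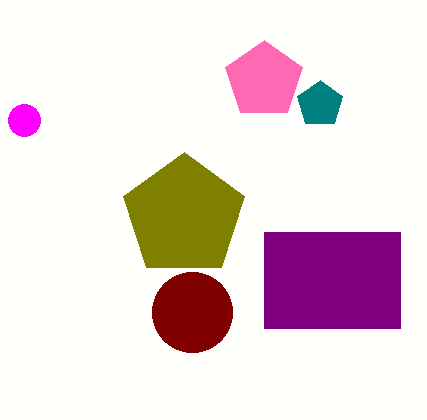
a_1 = 264, b_1 = 80, c_1 = 40, p_2 = 264, q_2 = 232, s_2 = 400, t_2 = 328, b_3 = 216, c_3 = 64, a_4 = 24, b_4 = 120, c_4 = 16, a_5 = 192, b_5 = 312, c_5 = 40, a_6 = 320, b_6 = 104, c_6 = 24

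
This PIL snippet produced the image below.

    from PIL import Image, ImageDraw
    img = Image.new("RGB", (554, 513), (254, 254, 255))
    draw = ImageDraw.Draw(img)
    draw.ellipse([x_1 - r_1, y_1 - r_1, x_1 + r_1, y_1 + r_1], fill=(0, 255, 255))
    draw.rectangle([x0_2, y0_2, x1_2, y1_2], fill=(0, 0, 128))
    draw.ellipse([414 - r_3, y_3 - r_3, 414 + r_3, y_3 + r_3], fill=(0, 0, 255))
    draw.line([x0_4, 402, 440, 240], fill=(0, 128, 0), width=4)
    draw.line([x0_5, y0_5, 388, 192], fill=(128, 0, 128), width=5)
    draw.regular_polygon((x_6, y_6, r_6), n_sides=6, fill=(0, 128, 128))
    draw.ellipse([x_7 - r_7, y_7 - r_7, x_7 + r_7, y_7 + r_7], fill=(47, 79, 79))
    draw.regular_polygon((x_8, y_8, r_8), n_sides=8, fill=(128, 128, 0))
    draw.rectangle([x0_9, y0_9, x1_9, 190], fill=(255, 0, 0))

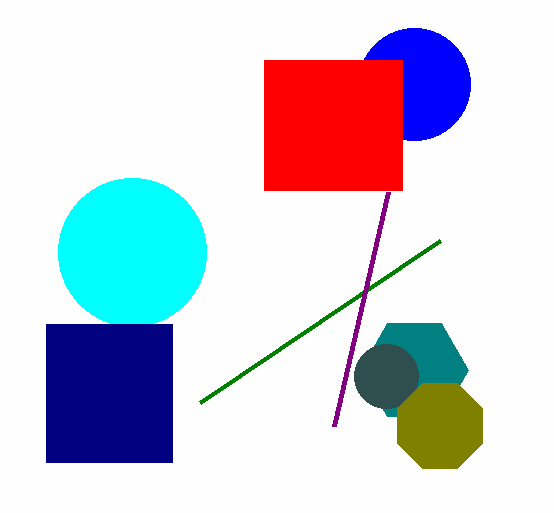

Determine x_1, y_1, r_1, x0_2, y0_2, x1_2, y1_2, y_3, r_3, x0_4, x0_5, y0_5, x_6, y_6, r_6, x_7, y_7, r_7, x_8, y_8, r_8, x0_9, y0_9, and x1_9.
x_1 = 132
y_1 = 252
r_1 = 74
x0_2 = 46
y0_2 = 324
x1_2 = 172
y1_2 = 462
y_3 = 84
r_3 = 56
x0_4 = 200
x0_5 = 334
y0_5 = 426
x_6 = 414
y_6 = 370
r_6 = 54
x_7 = 386
y_7 = 376
r_7 = 32
x_8 = 440
y_8 = 426
r_8 = 46
x0_9 = 264
y0_9 = 60
x1_9 = 402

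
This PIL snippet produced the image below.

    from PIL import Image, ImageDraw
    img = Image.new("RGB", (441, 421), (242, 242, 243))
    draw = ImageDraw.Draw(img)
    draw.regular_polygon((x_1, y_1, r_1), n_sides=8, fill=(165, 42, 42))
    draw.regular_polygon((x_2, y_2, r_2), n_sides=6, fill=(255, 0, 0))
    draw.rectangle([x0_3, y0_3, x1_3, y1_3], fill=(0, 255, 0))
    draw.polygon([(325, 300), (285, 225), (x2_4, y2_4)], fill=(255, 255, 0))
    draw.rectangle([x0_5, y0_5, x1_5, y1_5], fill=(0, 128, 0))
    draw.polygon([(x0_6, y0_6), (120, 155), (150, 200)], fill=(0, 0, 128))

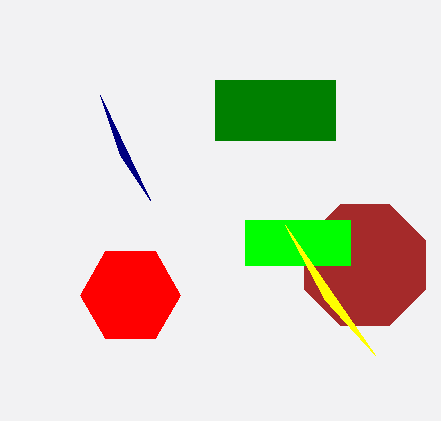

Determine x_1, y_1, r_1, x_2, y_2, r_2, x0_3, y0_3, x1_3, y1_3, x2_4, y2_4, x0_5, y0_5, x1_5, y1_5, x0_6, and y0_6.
x_1 = 365
y_1 = 265
r_1 = 65
x_2 = 130
y_2 = 295
r_2 = 50
x0_3 = 245
y0_3 = 220
x1_3 = 350
y1_3 = 265
x2_4 = 375
y2_4 = 355
x0_5 = 215
y0_5 = 80
x1_5 = 335
y1_5 = 140
x0_6 = 100
y0_6 = 95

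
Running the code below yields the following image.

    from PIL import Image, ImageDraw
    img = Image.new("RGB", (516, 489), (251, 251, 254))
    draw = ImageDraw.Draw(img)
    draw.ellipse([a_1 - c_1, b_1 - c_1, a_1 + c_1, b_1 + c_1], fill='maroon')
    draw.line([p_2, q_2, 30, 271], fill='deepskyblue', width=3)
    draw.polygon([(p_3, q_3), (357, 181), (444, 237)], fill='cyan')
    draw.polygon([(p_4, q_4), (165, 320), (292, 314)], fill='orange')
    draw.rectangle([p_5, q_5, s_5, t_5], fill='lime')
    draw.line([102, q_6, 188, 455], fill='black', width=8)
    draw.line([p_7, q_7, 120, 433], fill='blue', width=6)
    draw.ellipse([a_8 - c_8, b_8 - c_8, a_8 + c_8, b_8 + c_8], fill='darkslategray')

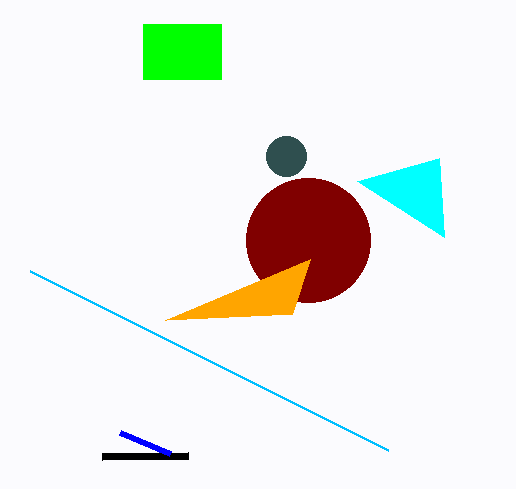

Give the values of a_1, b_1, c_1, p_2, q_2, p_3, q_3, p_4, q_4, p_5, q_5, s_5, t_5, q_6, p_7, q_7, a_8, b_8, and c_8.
a_1 = 308
b_1 = 240
c_1 = 62
p_2 = 388
q_2 = 450
p_3 = 439
q_3 = 158
p_4 = 310
q_4 = 259
p_5 = 143
q_5 = 24
s_5 = 221
t_5 = 79
q_6 = 456
p_7 = 170
q_7 = 454
a_8 = 286
b_8 = 156
c_8 = 20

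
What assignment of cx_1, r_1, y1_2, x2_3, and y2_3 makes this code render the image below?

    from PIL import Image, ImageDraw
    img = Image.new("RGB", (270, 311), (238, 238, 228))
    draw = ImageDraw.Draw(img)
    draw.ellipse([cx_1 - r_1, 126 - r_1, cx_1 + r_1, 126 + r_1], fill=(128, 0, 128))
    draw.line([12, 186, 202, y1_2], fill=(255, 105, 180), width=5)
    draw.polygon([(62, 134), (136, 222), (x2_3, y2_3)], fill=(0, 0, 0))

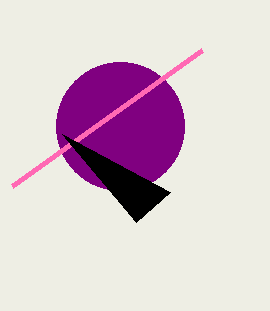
cx_1 = 120
r_1 = 64
y1_2 = 50
x2_3 = 170
y2_3 = 192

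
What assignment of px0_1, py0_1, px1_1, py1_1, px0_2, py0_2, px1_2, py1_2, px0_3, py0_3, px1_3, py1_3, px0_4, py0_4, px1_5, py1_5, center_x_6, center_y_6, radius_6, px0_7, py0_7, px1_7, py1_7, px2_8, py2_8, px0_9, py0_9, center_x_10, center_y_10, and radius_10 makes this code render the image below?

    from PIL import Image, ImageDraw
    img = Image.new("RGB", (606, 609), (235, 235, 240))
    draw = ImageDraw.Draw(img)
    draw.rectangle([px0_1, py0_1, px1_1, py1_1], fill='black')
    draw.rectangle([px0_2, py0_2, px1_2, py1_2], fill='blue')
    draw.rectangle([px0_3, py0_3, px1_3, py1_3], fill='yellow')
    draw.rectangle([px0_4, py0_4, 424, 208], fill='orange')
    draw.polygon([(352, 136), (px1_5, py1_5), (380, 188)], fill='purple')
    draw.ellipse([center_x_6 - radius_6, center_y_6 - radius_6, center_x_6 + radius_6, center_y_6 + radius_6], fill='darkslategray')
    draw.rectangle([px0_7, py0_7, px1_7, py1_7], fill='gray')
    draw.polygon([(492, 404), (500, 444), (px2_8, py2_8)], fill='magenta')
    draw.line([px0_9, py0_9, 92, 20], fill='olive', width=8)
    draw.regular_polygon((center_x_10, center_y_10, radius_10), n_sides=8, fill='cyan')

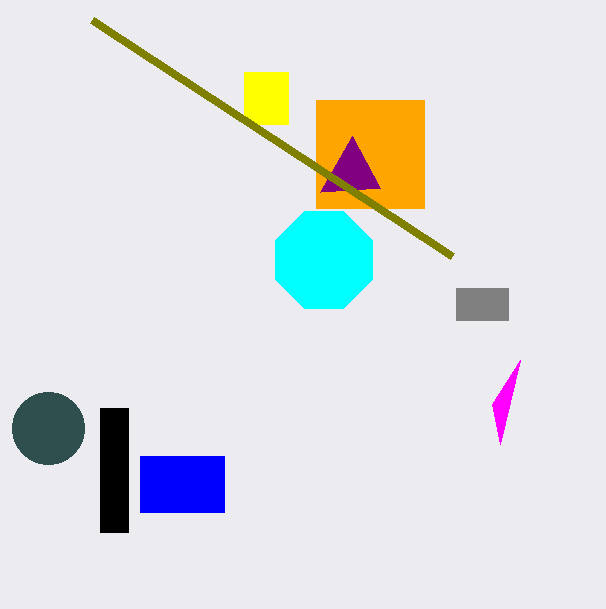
px0_1 = 100, py0_1 = 408, px1_1 = 128, py1_1 = 532, px0_2 = 140, py0_2 = 456, px1_2 = 224, py1_2 = 512, px0_3 = 244, py0_3 = 72, px1_3 = 288, py1_3 = 124, px0_4 = 316, py0_4 = 100, px1_5 = 320, py1_5 = 192, center_x_6 = 48, center_y_6 = 428, radius_6 = 36, px0_7 = 456, py0_7 = 288, px1_7 = 508, py1_7 = 320, px2_8 = 520, py2_8 = 360, px0_9 = 452, py0_9 = 256, center_x_10 = 324, center_y_10 = 260, radius_10 = 52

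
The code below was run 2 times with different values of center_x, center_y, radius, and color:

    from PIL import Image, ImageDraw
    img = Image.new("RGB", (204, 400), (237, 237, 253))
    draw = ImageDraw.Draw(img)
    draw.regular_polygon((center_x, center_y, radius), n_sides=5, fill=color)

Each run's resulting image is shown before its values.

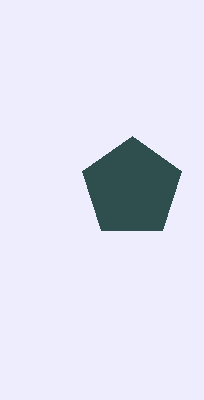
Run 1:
center_x = 132
center_y = 188
radius = 52
color = 'darkslategray'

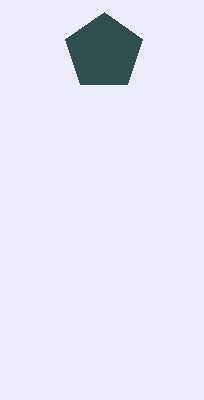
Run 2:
center_x = 104, center_y = 52, radius = 40, color = 'darkslategray'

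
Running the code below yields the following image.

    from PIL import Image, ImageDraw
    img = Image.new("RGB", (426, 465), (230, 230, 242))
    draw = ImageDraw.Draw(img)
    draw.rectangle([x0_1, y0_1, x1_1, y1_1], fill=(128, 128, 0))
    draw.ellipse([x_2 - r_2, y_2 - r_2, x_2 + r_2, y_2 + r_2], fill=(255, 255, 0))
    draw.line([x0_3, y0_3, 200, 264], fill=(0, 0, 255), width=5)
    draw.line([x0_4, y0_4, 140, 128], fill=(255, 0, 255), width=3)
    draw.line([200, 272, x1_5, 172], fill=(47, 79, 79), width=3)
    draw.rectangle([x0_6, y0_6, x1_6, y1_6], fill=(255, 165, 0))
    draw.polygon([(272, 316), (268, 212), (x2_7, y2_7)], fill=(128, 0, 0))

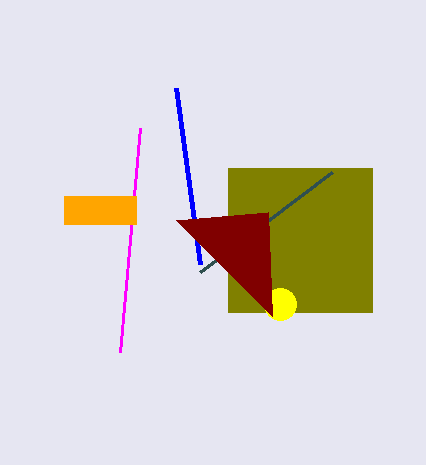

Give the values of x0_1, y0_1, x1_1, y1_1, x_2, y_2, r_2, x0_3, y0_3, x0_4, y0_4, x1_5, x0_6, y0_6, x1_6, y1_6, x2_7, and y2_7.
x0_1 = 228
y0_1 = 168
x1_1 = 372
y1_1 = 312
x_2 = 280
y_2 = 304
r_2 = 16
x0_3 = 176
y0_3 = 88
x0_4 = 120
y0_4 = 352
x1_5 = 332
x0_6 = 64
y0_6 = 196
x1_6 = 136
y1_6 = 224
x2_7 = 176
y2_7 = 220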